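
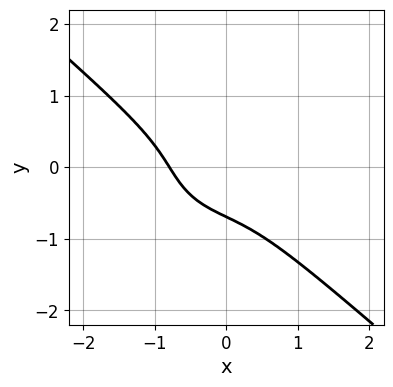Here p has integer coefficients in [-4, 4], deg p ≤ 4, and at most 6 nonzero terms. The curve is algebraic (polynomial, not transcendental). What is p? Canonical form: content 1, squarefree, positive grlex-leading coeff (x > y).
2*x^3 + 3*y^3 - 3*x*y + 1

(a) Degree: a generic line meets the curve in up to 3 points, so deg p = 3.
(b) Matching integer coefficients to the picture gives p.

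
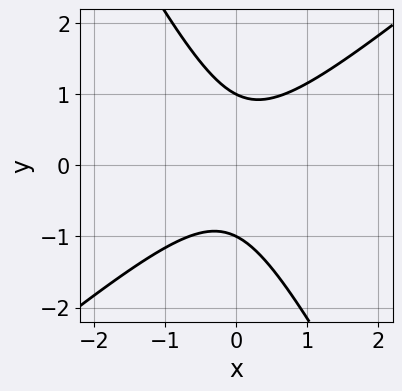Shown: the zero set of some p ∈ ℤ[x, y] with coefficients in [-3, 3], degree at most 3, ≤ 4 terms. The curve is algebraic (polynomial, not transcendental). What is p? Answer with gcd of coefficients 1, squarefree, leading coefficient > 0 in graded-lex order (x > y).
3*x^2 - 2*x*y - 2*y^2 + 2

Degree: no degree-1 curve has this shape, so deg p = 2.
Reading off the gridlines: no x-intercept at any integer in the box; the y-axis gridline crossings are at y ∈ {-1, 1}.
These observations pin down the coefficients.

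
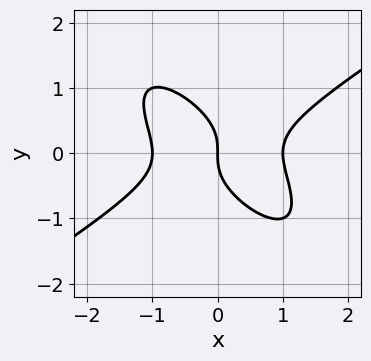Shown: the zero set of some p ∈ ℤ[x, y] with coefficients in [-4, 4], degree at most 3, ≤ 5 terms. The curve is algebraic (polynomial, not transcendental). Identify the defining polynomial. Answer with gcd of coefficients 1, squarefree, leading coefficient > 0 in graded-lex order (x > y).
1. Degree: a generic line meets the curve in up to 3 points, so deg p = 3.
2. From the visible intercepts: among the integer gridlines, it crosses the x-axis at x ∈ {-1, 0, 1}; one y-axis crossing is at y = 0.
3. The integer polynomial consistent with all of this is the stated p.

2*x^3 - 3*x*y^2 - 3*y^3 - 2*x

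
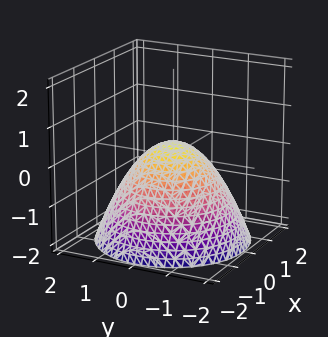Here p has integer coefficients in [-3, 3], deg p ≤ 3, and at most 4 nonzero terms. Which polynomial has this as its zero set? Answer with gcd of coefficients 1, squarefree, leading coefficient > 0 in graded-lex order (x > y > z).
2*x^2 + 2*y^2 + 3*z - 1

1. Degree: a generic line meets the surface in up to 2 points, so deg p = 2.
2. Symmetries: rotational symmetry about the z-axis ⇒ p depends on x, y only through x² + y².
3. Against the integer gridlines: a circular section at z = -2 has radius between 1 and 2.
4. These observations pin down the coefficients.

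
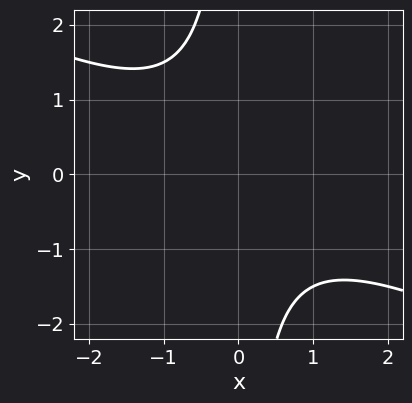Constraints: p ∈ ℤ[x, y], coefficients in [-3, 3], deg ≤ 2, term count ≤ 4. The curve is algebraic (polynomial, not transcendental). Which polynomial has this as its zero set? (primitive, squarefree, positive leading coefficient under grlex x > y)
x^2 + 2*x*y + 2

First, deg p = 2. The shape is more complex than any degree-1 curve.
Next, observable constraints: no x-intercept at any integer in the box; no y-intercept at any integer in the box.
Finally, matching integer coefficients to the picture gives p.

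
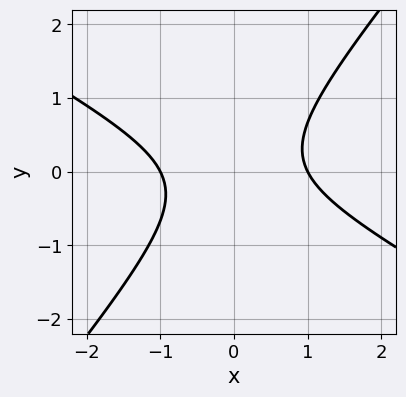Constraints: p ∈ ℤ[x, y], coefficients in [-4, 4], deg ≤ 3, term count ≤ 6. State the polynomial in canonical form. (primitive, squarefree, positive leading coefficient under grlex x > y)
1. deg p = 2. No degree-1 curve has this shape.
2. From the axis intercepts and sections: no y-intercept at any integer in the box; among the integer gridlines, it crosses the x-axis at x ∈ {-1, 1}.
3. Putting this together gives p.

2*x^2 + 2*x*y - 3*y^2 - 2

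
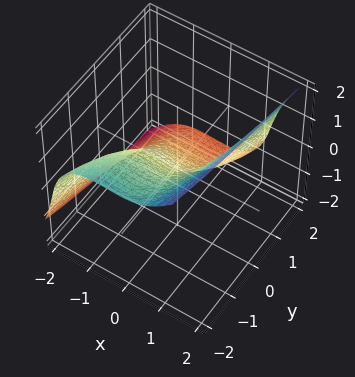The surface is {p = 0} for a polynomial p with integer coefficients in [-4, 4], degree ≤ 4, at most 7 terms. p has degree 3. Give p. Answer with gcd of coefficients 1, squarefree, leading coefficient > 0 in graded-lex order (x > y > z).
2*x^3 - z^3 + 2*x^2 - 3*y - 3*z

(a) The degree is 3 — a generic line meets the surface in up to 3 points.
(b) Reading off the gridlines: the x-axis gridline crossings are at x ∈ {-1, 0}; it crosses the z-axis at the gridline z = 0; it crosses the y-axis at the gridline y = 0.
(c) Putting this together gives p.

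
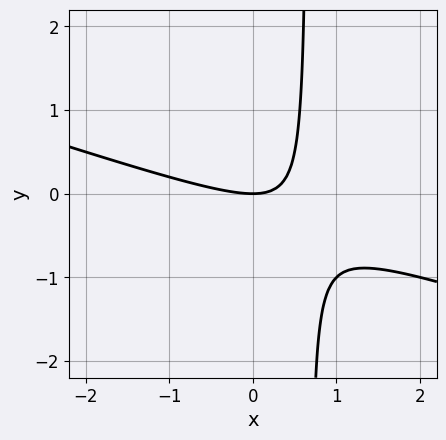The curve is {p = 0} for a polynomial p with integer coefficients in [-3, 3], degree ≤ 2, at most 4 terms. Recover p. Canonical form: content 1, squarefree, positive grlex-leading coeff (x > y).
x^2 + 3*x*y - 2*y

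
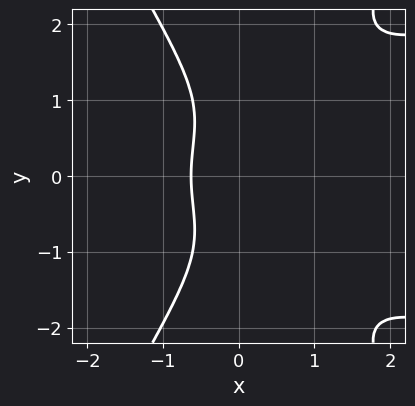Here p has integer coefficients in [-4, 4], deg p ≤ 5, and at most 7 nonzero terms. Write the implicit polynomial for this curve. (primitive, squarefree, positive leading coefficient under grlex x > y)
3*x^2*y^2 - y^4 - 3*x^3 - 2*x - 2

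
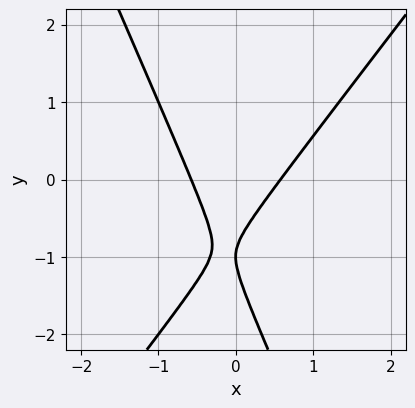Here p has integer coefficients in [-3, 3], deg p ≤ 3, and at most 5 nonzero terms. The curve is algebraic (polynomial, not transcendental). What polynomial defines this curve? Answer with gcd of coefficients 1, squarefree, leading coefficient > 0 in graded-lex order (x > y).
3*x^2 - x*y - y^2 - 2*y - 1

The degree is 2 — the shape is more complex than any degree-1 curve.
Checking where it meets the axes: it crosses the y-axis at the gridline y = -1.
Together with the visible shape, these determine p as stated.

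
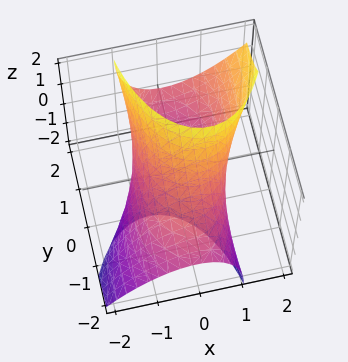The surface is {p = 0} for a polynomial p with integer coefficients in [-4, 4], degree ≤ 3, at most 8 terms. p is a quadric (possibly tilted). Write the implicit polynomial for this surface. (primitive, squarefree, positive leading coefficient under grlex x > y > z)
3*x^2 - 2*x*z + y^2 - 3*y*z + z^2 - 3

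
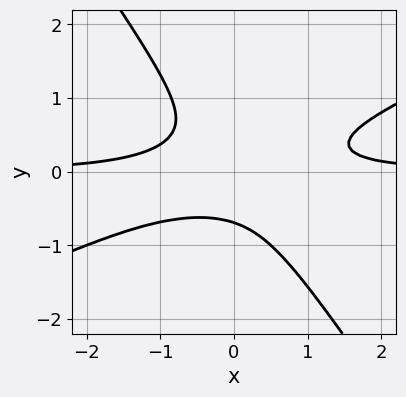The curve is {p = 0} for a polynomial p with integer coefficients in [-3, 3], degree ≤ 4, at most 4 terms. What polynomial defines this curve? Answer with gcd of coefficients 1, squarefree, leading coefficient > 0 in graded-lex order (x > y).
2*x^2*y - 3*x*y^2 - 3*y^3 - 1

1. deg p = 3.
2. Observable constraints: no x-intercept at any integer in the box.
3. Fitting integer coefficients to these (and the overall shape) gives p.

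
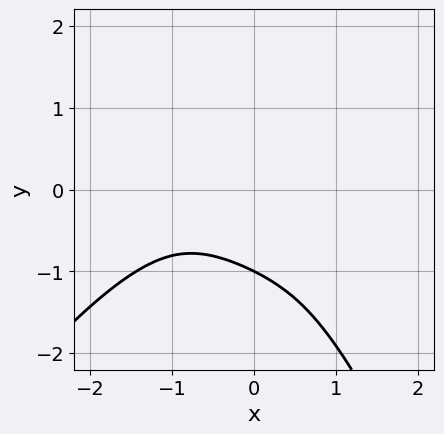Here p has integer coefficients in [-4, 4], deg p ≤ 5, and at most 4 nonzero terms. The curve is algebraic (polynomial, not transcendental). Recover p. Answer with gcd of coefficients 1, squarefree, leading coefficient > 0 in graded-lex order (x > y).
x^4 + 3*x*y^2 + 2*y^3 + 2

The degree is 4 — a generic line meets the curve in up to 4 points.
From the axis intercepts and sections: the curve avoids every integer x-axis point in the box; it meets the y-axis at y = -1 (among the integer gridlines).
Fitting integer coefficients to these (and the overall shape) gives p.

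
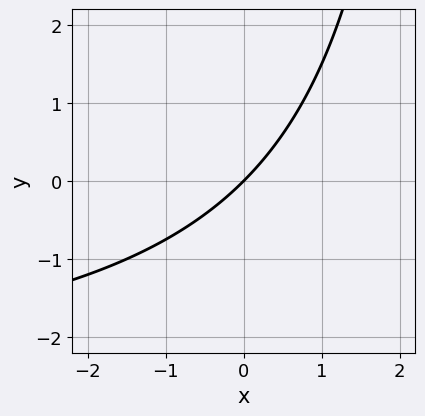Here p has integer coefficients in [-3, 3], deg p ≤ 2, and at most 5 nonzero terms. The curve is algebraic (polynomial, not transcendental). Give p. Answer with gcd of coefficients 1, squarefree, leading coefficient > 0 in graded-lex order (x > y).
x*y + 3*x - 3*y

1. deg p = 2. No degree-1 curve has this shape.
2. From the axis intercepts and sections: it meets the x-axis at x = 0 (among the integer gridlines); it crosses the y-axis at the gridline y = 0.
3. These observations pin down the coefficients.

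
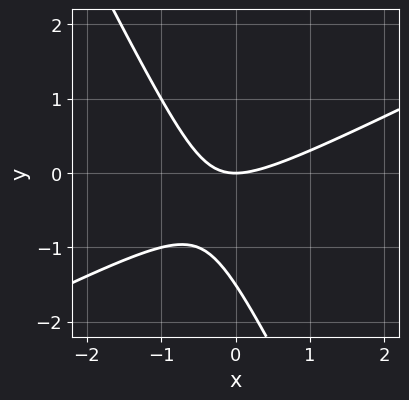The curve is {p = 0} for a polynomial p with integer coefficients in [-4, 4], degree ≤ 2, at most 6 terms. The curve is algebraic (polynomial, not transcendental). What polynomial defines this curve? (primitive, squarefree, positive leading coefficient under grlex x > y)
2*x^2 - 3*x*y - 2*y^2 - 3*y

First, degree: the shape is more complex than any degree-1 curve, so deg p = 2.
Then, from the axis intercepts and sections: it crosses the x-axis at the gridline x = 0; it crosses the y-axis at the gridline y = 0.
Finally, the integer polynomial consistent with all of this is the stated p.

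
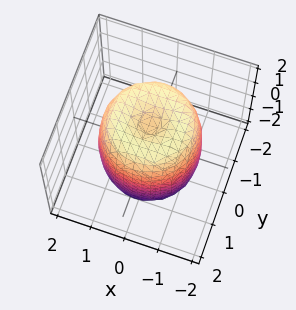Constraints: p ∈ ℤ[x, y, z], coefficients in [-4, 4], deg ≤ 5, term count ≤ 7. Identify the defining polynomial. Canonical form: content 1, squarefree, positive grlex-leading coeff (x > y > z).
2*x^4 + 4*x^2*y^2 + 2*y^4 - 3*x^2 - 3*y^2 + z^2 - 2

(a) Degree: a generic line meets the surface in up to 4 points, so deg p = 4.
(b) Symmetries: the surface is invariant under rotation about z: p = q(x² + y², z).
(c) Observable constraints: a circular section at z = 1 has radius between 1 and 2.
(d) Fitting integer coefficients to these (and the overall shape) gives p.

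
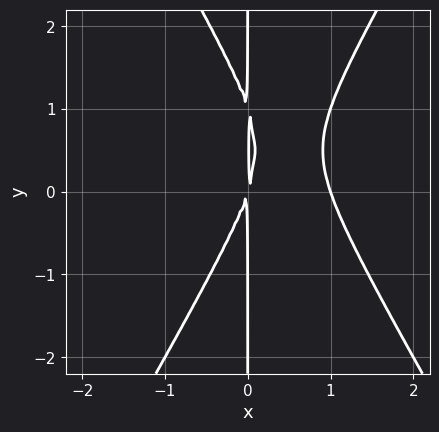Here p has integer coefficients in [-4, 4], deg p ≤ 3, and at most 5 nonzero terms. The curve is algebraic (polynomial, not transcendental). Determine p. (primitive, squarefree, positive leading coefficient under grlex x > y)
3*x^3 - x*y^2 - 3*x^2 + x*y

(a) deg p = 3.
(b) Against the integer gridlines: it meets the x-axis at x = 1 (among the integer gridlines); the visible y-axis segment lies entirely on the curve.
(c) Putting this together gives p.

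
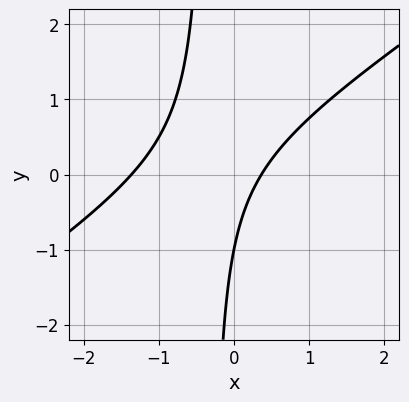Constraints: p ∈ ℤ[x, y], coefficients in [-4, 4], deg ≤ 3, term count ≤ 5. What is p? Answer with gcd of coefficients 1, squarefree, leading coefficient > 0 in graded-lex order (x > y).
2*x^2 - 3*x*y + 2*x - y - 1

1. The degree is 2 — no degree-1 curve has this shape.
2. From the visible intercepts: it crosses the y-axis at the gridline y = -1.
3. Solving for integer coefficients yields p as stated.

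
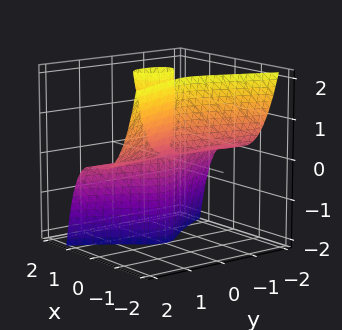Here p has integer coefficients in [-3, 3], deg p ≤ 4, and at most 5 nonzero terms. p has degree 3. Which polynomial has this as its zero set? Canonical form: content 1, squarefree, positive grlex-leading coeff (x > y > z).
3*x^3 + y^2*z - x*z

Degree: a generic line meets the surface in up to 3 points, so deg p = 3.
From the axis intercepts and sections: every point of the z-axis in the box is on the surface; every point of the y-axis in the box is on the surface.
Matching integer coefficients to the picture gives p.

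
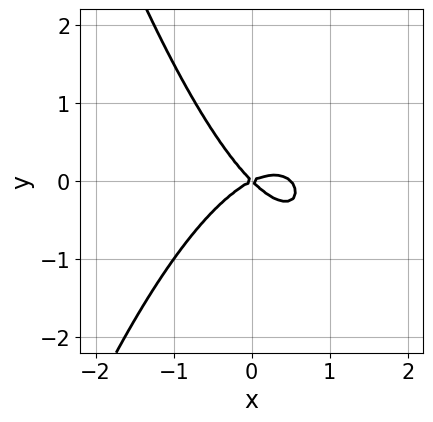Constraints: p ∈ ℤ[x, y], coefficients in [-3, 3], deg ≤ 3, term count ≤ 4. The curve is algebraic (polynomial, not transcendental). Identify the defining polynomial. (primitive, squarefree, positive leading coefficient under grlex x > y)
(a) Degree: a generic line meets the curve in up to 3 points, so deg p = 3.
(b) Observable constraints: one y-axis crossing is at y = 0; one x-axis crossing is at x = 0.
(c) Fitting integer coefficients to these (and the overall shape) gives p.

2*x^3 - x^2 + x*y + 2*y^2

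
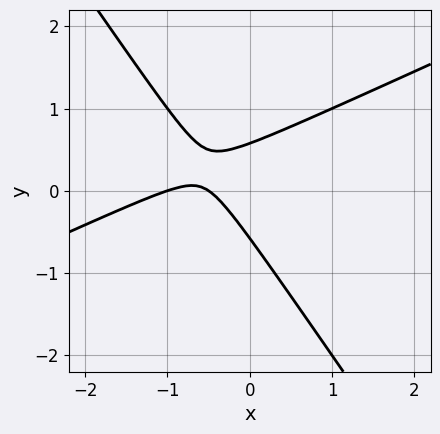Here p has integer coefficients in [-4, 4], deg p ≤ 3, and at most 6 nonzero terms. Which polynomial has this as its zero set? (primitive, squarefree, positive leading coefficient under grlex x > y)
Degree: the shape is more complex than any degree-1 curve, so deg p = 2.
From the axis intercepts and sections: it crosses the x-axis at the gridline x = -1.
The integer polynomial consistent with all of this is the stated p.

2*x^2 - 3*x*y - 3*y^2 + 3*x + 1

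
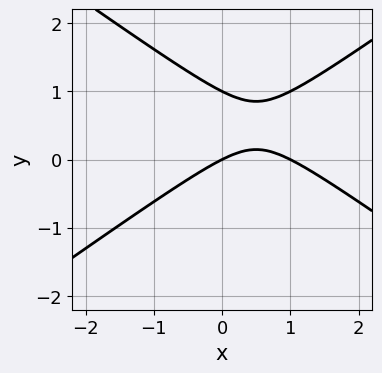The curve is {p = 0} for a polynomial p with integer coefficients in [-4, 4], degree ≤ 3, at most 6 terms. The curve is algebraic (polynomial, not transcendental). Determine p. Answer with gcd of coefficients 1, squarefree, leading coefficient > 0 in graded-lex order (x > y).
x^2 - 2*y^2 - x + 2*y

1. deg p = 2. No degree-1 curve has this shape.
2. From the axis intercepts and sections: the y-axis gridline crossings are at y ∈ {0, 1}; among the integer gridlines, it crosses the x-axis at x ∈ {0, 1}.
3. These observations pin down the coefficients.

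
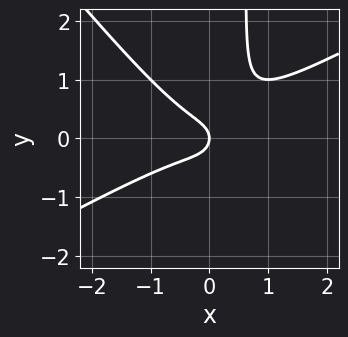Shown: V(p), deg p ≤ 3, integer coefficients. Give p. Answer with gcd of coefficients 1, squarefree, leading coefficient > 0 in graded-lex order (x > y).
(a) Degree: no degree-2 curve has this shape, so deg p = 3.
(b) Checking where it meets the axes: one x-axis crossing is at x = 0; one y-axis crossing is at y = 0.
(c) Fitting integer coefficients to these (and the overall shape) gives p.

2*x^3 - 2*x^2*y - 3*x*y^2 + 2*y^2 + x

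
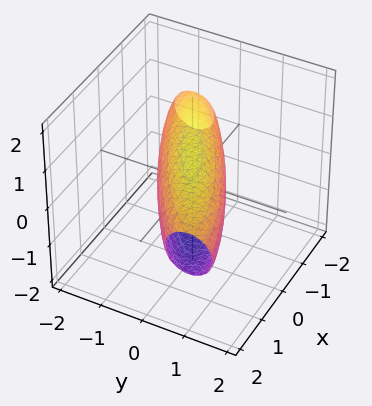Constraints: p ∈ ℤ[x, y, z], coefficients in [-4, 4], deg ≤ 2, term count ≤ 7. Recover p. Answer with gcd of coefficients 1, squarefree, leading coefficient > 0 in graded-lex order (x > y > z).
1. The degree is 2 — no degree-1 surface has this shape.
2. Solving for integer coefficients yields p as stated.

x^2 - 3*x*y + 3*y^2 + 3*z^2 - 2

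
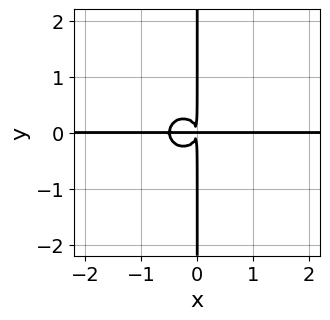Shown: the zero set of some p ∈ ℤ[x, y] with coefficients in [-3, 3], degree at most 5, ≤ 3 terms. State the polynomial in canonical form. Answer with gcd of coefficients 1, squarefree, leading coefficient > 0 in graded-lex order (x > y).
2*x^3*y + 2*x*y^3 + x^2*y

(a) deg p = 4.
(b) From the visible intercepts: the visible y-axis segment lies entirely on the curve; the visible x-axis segment lies entirely on the curve.
(c) Assembling these constraints gives the stated polynomial.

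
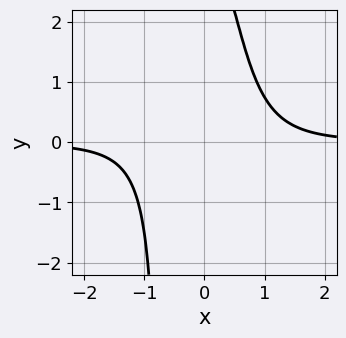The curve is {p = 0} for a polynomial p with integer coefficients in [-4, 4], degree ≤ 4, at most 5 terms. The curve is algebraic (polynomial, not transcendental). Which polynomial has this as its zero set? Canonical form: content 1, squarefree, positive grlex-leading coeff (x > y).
3*x^3*y + y - 3

(a) Degree: the shape is more complex than any degree-3 curve, so deg p = 4.
(b) Observable constraints: it misses every integer gridline on the x-axis; no y-intercept at any integer in the box.
(c) The integer polynomial consistent with all of this is the stated p.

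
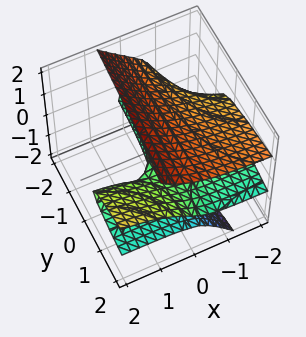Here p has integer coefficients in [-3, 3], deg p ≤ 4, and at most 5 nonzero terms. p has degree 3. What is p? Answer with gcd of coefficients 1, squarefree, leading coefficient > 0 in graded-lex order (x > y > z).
3*x*z^2 - 2*z^3 - x*y + 3*z + 1

The degree is 3 — a generic line meets the surface in up to 3 points.
Observable constraints: it misses every integer gridline on the x-axis; one z-axis crossing is at z = -1; the surface avoids every integer y-axis point in the box.
Together with the visible shape, these determine p as stated.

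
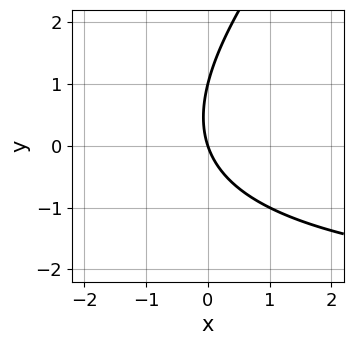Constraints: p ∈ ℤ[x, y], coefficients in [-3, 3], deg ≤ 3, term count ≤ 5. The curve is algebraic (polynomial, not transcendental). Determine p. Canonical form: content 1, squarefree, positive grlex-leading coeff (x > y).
First, degree: the shape is more complex than any degree-1 curve, so deg p = 2.
Then, from the axis intercepts and sections: it crosses the x-axis at the gridline x = 0; among the integer gridlines, it crosses the y-axis at y ∈ {0, 1}.
Finally, matching integer coefficients to the picture gives p.

x*y - y^2 + 3*x + y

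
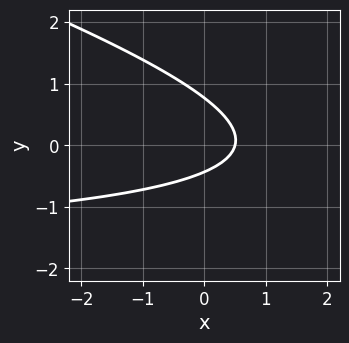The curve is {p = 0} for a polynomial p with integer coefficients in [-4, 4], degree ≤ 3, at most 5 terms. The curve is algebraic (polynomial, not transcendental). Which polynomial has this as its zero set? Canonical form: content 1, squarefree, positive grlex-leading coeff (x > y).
x*y + 3*y^2 + 2*x - y - 1

(a) The degree is 2 — no degree-1 curve has this shape.
(b) The integer polynomial consistent with all of this is the stated p.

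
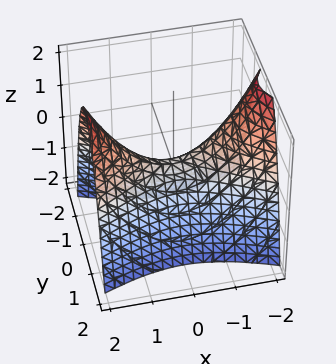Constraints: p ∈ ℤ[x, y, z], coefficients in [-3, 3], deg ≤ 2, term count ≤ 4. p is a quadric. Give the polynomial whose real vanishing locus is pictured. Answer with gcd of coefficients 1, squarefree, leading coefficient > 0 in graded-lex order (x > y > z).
deg p = 2. A saddle surface; a quadric.
Symmetries: the x ↦ −x reflection is a symmetry, so x appears only in even powers; it's symmetric under y → −y, forcing even powers of y.
Observable constraints: it crosses the x-axis at the gridline x = 0; it crosses the z-axis at the gridline z = 0.
The integer polynomial consistent with all of this is the stated p.

x^2 - 3*y^2 - 2*z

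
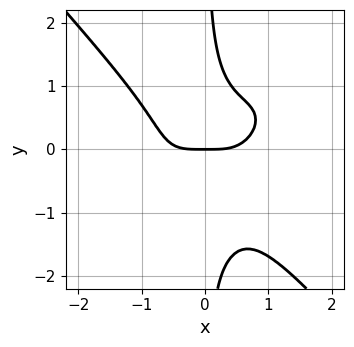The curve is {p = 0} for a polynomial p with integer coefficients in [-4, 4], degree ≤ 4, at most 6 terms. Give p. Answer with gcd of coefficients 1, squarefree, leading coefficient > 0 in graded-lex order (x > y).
First, degree: no degree-3 curve has this shape, so deg p = 4.
Then, observable constraints: it meets the x-axis at x = 0 (among the integer gridlines); it meets the y-axis at y = 0 (among the integer gridlines).
Finally, these observations pin down the coefficients.

2*x^4 - 2*x^3*y + 3*x*y^3 + 2*x*y^2 - 2*y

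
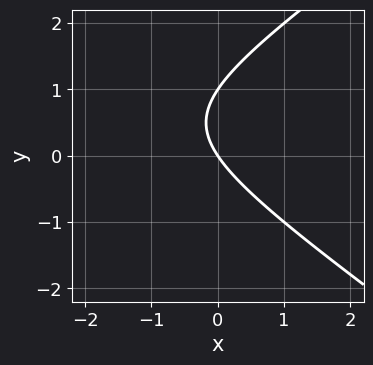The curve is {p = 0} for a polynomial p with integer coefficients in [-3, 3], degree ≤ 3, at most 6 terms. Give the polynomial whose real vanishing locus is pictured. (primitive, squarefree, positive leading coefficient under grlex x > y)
x^2 - 2*y^2 + 3*x + 2*y

1. The degree is 2 — a generic line meets the curve in up to 2 points.
2. Checking where it meets the axes: it crosses the x-axis at the gridline x = 0; among the integer gridlines, it crosses the y-axis at y ∈ {0, 1}.
3. Solving for integer coefficients yields p as stated.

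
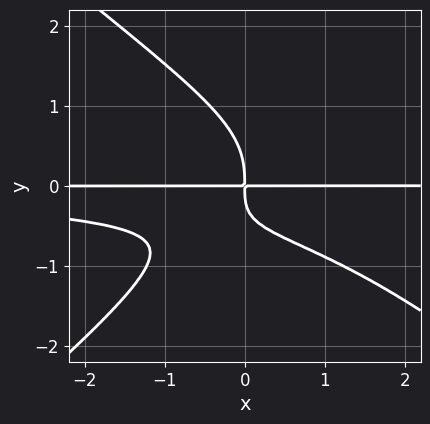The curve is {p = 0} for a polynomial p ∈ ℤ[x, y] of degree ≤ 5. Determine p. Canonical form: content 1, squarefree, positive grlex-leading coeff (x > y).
1. deg p = 4. No degree-3 curve has this shape.
2. Checking where it meets the axes: the visible x-axis segment lies entirely on the curve.
3. Together with the visible shape, these determine p as stated.

2*x^2*y^2 - 3*y^4 - 3*x*y^2 - 3*x*y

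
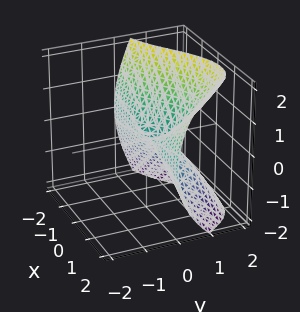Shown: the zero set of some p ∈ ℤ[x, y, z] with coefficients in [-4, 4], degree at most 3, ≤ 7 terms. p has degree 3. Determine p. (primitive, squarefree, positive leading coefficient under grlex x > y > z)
First, the degree is 3 — a generic line meets the surface in up to 3 points.
Next, against the integer gridlines: every point of the x-axis in the box is on the surface.
Finally, the integer polynomial consistent with all of this is the stated p.

3*x^2*y - 2*x*y^2 + 2*y^3 - y^2 - 2*z^2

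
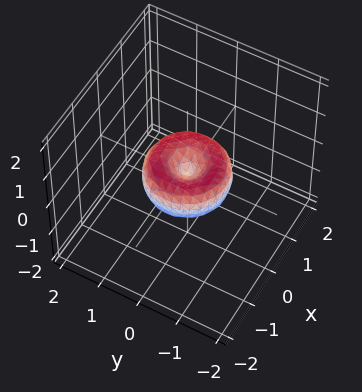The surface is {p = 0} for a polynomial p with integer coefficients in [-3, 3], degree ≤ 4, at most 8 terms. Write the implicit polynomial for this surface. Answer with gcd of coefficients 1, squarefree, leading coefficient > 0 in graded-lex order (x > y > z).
1. The degree is 4 — no degree-3 surface has this shape.
2. By symmetry, the z-axis is an axis of rotation, so x and y enter only as x² + y².
3. From the axis intercepts and sections: a circular section at z = 0 has radius exactly 1; the y-axis gridline crossings are at y ∈ {-1, 0, 1}; among the integer gridlines, it crosses the x-axis at x ∈ {-1, 0, 1}.
4. Assembling these constraints gives the stated polynomial.

x^4 + 2*x^2*y^2 + y^4 - x^2 - y^2 + z^2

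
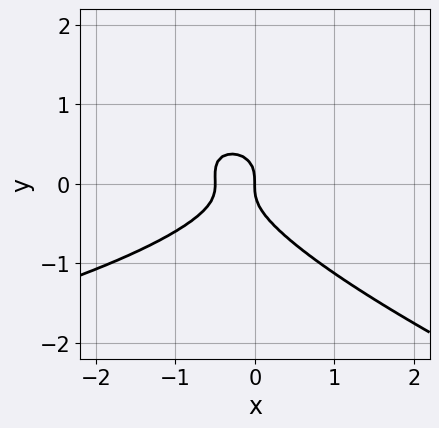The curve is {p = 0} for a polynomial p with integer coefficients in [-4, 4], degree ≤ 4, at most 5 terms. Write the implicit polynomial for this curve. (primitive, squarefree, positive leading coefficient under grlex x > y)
First, the degree is 3 — the shape is more complex than any degree-2 curve.
Then, from the axis intercepts and sections: it crosses the y-axis at the gridline y = 0; it meets the x-axis at x = 0 (among the integer gridlines).
Finally, together with the visible shape, these determine p as stated.

x*y^2 + 3*y^3 + 2*x^2 + x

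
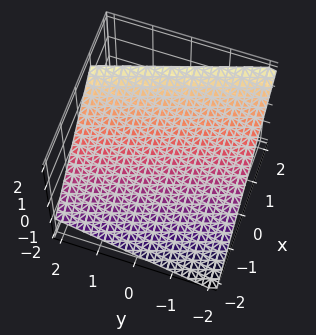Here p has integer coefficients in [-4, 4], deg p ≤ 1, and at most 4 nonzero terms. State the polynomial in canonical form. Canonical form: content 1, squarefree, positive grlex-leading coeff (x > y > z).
3*x + y - 3*z + 2

1. deg p = 1. Every cross-section is a straight line — this is a plane.
2. Observable constraints: it crosses the y-axis at the gridline y = -2.
3. Matching integer coefficients to the picture gives p.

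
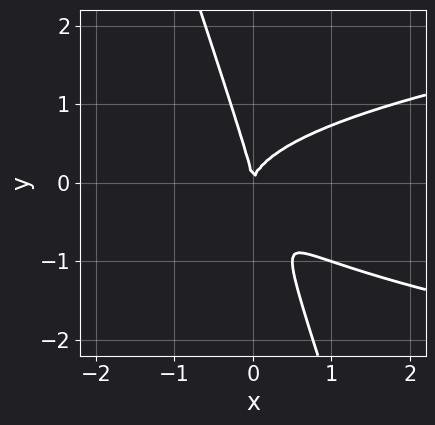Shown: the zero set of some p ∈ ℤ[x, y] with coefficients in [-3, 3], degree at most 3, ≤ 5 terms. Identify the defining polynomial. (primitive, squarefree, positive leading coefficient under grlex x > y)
3*x*y^2 + y^3 - 2*x^2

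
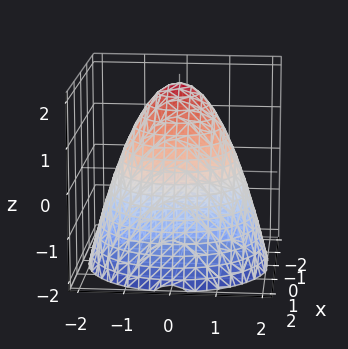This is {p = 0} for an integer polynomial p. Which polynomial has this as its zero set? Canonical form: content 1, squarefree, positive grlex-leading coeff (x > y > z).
Degree: no degree-1 surface has this shape, so deg p = 2.
By symmetry, the surface is invariant under rotation about z: p = q(x² + y², z).
Checking where it meets the axes: one z-axis crossing is at z = 2; a circular section at z = 0 has radius between 1 and 2.
Putting this together gives p.

x^2 + y^2 + z - 2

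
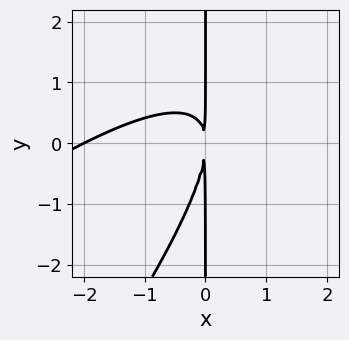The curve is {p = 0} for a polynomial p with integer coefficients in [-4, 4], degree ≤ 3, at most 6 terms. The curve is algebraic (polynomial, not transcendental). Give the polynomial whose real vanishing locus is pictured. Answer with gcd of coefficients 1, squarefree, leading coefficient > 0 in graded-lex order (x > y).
x^3 - 2*x^2*y + x*y^2 + 2*x^2

First, degree: a generic line meets the curve in up to 3 points, so deg p = 3.
Then, observable constraints: the visible y-axis segment lies entirely on the curve; it crosses the x-axis at the gridline x = -2.
Finally, these observations pin down the coefficients.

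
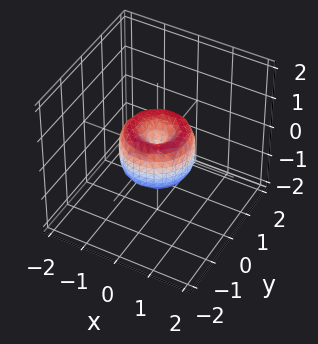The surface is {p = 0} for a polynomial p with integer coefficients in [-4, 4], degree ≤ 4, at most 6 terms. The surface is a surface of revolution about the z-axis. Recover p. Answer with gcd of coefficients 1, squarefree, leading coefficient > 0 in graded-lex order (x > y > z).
2*x^4 + 4*x^2*y^2 + 2*y^4 - 2*x^2 - 2*y^2 + z^2

First, degree: no degree-3 surface has this shape, so deg p = 4.
Next, symmetry: every cross-section ⟂ z is a circle, so x, y appear only via x² + y².
Next, against the integer gridlines: a circular section at z = 0 has radius exactly 1; one z-axis crossing is at z = 0.
Finally, fitting integer coefficients to these (and the overall shape) gives p.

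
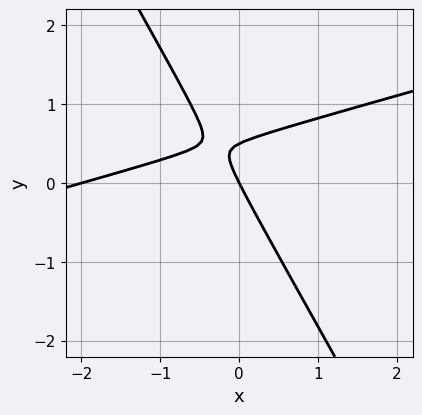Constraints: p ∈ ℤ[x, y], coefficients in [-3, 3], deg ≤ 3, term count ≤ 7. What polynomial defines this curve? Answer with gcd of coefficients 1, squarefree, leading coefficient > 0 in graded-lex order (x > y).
x^2 - 3*x*y - 2*y^2 + 2*x + y

First, deg p = 2.
Then, from the axis intercepts and sections: the x-axis gridline crossings are at x ∈ {-2, 0}; it meets the y-axis at y = 0 (among the integer gridlines).
Finally, these observations pin down the coefficients.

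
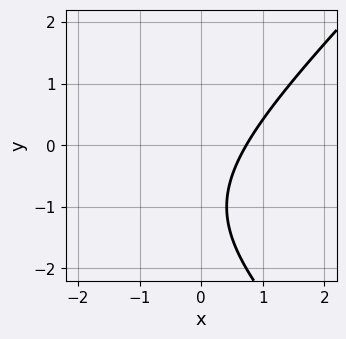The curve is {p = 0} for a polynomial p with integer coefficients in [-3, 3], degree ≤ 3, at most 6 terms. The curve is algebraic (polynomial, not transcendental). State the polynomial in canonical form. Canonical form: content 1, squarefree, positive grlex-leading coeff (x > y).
x^2 - y^2 + 2*x - 2*y - 2

1. Degree: the shape is more complex than any degree-1 curve, so deg p = 2.
2. Observable constraints: the curve avoids every integer y-axis point in the box.
3. Fitting integer coefficients to these (and the overall shape) gives p.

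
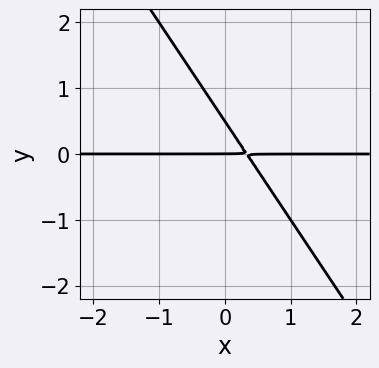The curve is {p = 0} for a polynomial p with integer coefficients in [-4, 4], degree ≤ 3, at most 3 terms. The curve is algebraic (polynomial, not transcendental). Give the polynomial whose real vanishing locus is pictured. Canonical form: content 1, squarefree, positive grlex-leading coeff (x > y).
3*x*y + 2*y^2 - y

1. Degree: the shape is more complex than any degree-1 curve, so deg p = 2.
2. Checking where it meets the axes: every point of the x-axis in the box is on the curve; one y-axis crossing is at y = 0.
3. Together with the visible shape, these determine p as stated.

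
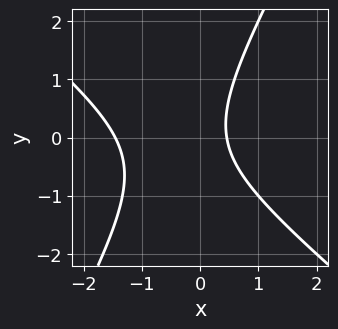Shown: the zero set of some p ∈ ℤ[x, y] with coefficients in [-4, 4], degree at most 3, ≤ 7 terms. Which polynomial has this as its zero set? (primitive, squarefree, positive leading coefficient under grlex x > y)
3*x^2 + 2*x*y - 2*y^2 + 3*x - 2

(a) deg p = 2.
(b) From the visible intercepts: it misses every integer gridline on the y-axis.
(c) Fitting integer coefficients to these (and the overall shape) gives p.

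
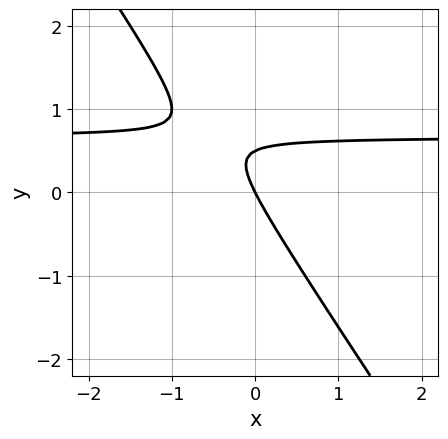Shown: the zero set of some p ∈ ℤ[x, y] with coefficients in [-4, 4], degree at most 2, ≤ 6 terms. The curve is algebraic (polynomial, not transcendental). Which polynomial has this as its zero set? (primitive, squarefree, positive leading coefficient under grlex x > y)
(a) The degree is 2 — a generic line meets the curve in up to 2 points.
(b) From the visible intercepts: it crosses the y-axis at the gridline y = 0; it meets the x-axis at x = 0 (among the integer gridlines).
(c) Putting this together gives p.

3*x*y + 2*y^2 - 2*x - y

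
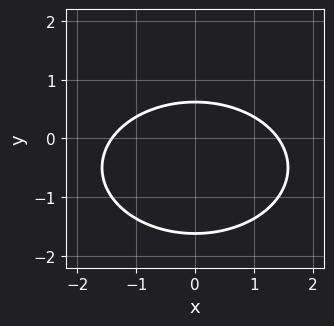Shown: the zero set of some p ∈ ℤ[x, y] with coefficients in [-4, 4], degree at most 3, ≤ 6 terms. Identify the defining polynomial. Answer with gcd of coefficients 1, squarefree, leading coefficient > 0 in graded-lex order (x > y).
x^2 + 2*y^2 + 2*y - 2

(a) The degree is 2 — no degree-1 curve has this shape.
(b) Symmetries: it's symmetric under x → −x, forcing even powers of x.
(c) Fitting integer coefficients to these (and the overall shape) gives p.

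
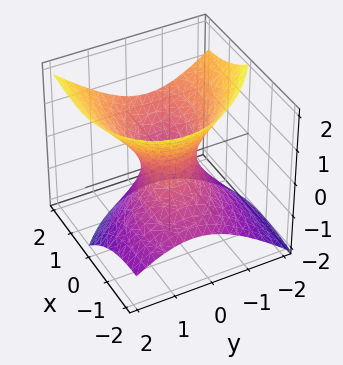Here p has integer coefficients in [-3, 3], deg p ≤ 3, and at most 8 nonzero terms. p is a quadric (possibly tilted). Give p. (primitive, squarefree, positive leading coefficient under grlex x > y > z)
x^2 + x*y - 2*x*z + 2*y^2 - 2*z^2 - 1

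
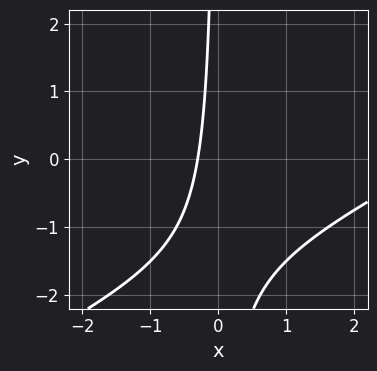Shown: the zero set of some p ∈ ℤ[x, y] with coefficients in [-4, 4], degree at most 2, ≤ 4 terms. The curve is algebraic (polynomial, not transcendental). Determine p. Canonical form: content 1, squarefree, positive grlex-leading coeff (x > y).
(a) The degree is 2 — a generic line meets the curve in up to 2 points.
(b) Checking where it meets the axes: it misses every integer gridline on the y-axis.
(c) Matching integer coefficients to the picture gives p.

x^2 - 2*x*y - 3*x - 1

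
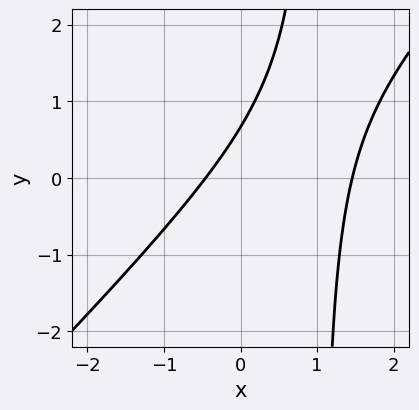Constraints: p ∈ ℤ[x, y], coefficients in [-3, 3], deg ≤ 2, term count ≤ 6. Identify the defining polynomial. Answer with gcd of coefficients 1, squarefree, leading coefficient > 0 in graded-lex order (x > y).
3*x^2 - 3*x*y - 3*x + 3*y - 2

(a) Degree: a generic line meets the curve in up to 2 points, so deg p = 2.
(b) Solving for integer coefficients yields p as stated.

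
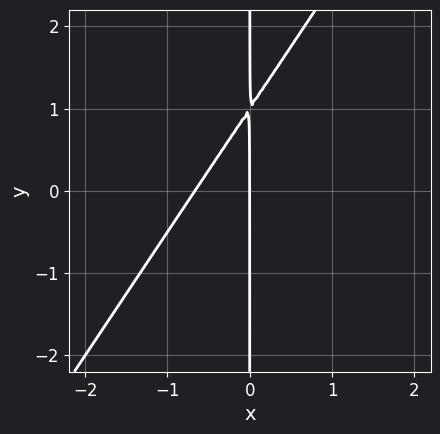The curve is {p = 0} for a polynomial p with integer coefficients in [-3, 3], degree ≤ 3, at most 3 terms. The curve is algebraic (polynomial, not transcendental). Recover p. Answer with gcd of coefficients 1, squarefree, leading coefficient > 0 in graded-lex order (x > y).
1. deg p = 2. A generic line meets the curve in up to 2 points.
2. Checking where it meets the axes: one x-axis crossing is at x = 0; every point of the y-axis in the box is on the curve.
3. Matching integer coefficients to the picture gives p.

3*x^2 - 2*x*y + 2*x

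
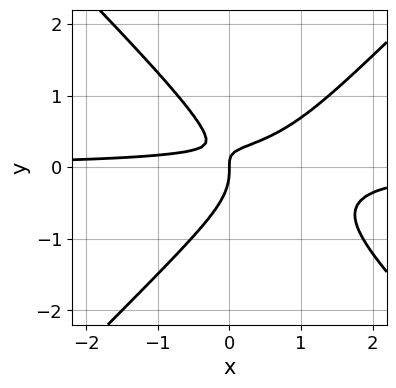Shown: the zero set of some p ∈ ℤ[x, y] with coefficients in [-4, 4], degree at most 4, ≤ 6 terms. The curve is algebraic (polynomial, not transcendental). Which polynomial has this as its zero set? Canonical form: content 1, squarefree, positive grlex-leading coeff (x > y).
1. deg p = 3. The shape is more complex than any degree-2 curve.
2. Reading off the gridlines: it crosses the x-axis at the gridline x = 0; one y-axis crossing is at y = 0.
3. The integer polynomial consistent with all of this is the stated p.

3*x^2*y - 3*y^3 - 3*x*y + x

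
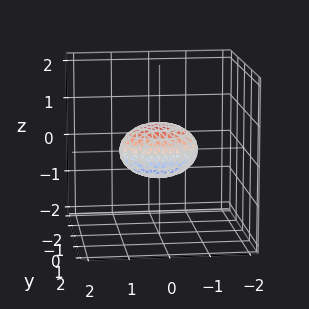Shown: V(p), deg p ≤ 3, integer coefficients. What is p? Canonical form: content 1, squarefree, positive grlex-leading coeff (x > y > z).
x^2 + 2*y^2 + 2*z^2 - 1

(a) deg p = 2. A closed, bounded, convex surface; a quadric.
(b) Symmetries: mirror symmetry z ↦ −z ⇒ only even powers of z; it's symmetric under x → −x, forcing even powers of x; mirror symmetry y ↦ −y ⇒ only even powers of y.
(c) Reading off the gridlines: the x-axis gridline crossings are at x ∈ {-1, 1}.
(d) Together with the visible shape, these determine p as stated.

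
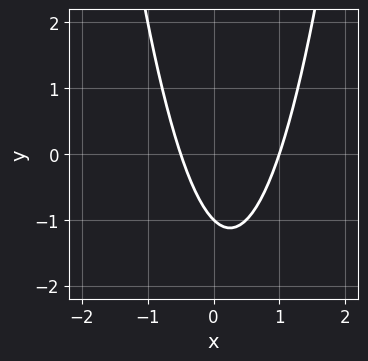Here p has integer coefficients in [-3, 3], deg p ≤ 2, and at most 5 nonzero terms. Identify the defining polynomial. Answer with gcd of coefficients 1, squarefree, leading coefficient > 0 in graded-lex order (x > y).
2*x^2 - x - y - 1

deg p = 2.
Against the integer gridlines: one y-axis crossing is at y = -1; it crosses the x-axis at the gridline x = 1.
Matching integer coefficients to the picture gives p.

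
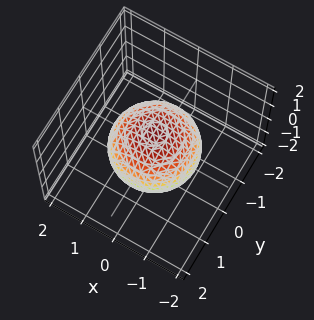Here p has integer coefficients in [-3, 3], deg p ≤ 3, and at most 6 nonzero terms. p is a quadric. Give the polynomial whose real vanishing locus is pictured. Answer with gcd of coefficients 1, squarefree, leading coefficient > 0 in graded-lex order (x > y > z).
1. Degree: bounded and convex; a quadric, so deg p = 2.
2. Symmetries: mirror symmetry z ↦ −z ⇒ only even powers of z; the surface is invariant under rotation about z: p = q(x² + y², z).
3. From the axis intercepts and sections: a circular section at z = 0 has radius between 1 and 2; among the integer gridlines, it crosses the z-axis at z ∈ {-1, 1}.
4. Matching integer coefficients to the picture gives p.

2*x^2 + 2*y^2 + 3*z^2 - 3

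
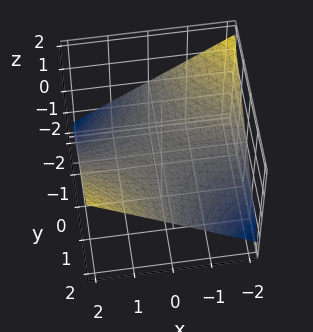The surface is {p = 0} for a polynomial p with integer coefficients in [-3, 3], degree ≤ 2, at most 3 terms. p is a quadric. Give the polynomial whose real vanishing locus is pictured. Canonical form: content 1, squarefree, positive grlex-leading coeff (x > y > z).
x*y - 3*z

First, the degree is 2 — a hyperbolic paraboloid; a quadric.
Then, observable constraints: every point of the x-axis in the box is on the surface; one z-axis crossing is at z = 0; the visible y-axis segment lies entirely on the surface.
Finally, matching integer coefficients to the picture gives p.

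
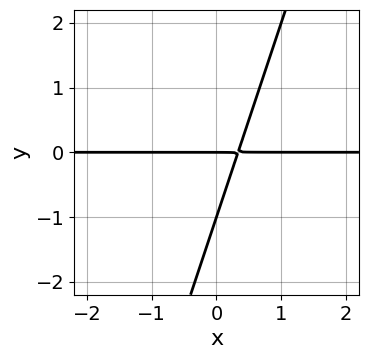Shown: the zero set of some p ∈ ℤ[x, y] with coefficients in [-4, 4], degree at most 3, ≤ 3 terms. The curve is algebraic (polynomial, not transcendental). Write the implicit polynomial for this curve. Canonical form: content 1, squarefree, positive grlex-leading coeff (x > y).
3*x*y - y^2 - y

Degree: the shape is more complex than any degree-1 curve, so deg p = 2.
Observable constraints: the visible x-axis segment lies entirely on the curve; the y-axis gridline crossings are at y ∈ {-1, 0}.
The integer polynomial consistent with all of this is the stated p.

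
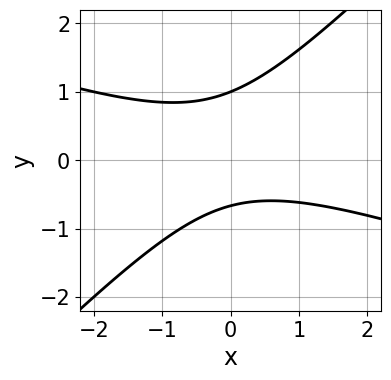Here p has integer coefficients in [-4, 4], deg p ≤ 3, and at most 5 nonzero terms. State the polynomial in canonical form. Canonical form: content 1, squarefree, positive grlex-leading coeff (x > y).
x^2 + 2*x*y - 3*y^2 + y + 2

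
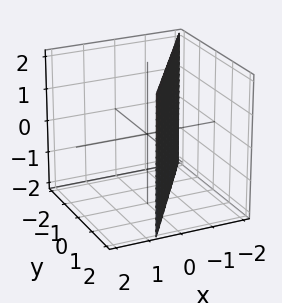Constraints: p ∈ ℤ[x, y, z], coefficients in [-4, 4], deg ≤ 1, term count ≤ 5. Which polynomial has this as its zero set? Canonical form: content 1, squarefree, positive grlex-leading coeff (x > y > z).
3*x - 2*y + 2

The degree is 1 — the surface is flat (a plane).
Checking where it meets the axes: no z-intercept at any integer in the box; one y-axis crossing is at y = 1.
Putting this together gives p.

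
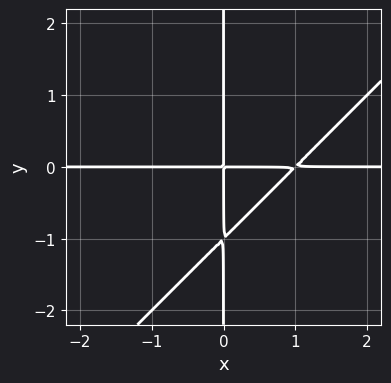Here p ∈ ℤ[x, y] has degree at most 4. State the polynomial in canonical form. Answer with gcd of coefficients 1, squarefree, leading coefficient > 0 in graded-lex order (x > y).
1. Degree: a generic line meets the curve in up to 3 points, so deg p = 3.
2. Checking where it meets the axes: the visible x-axis segment lies entirely on the curve; every point of the y-axis in the box is on the curve.
3. Matching integer coefficients to the picture gives p.

x^2*y - x*y^2 - x*y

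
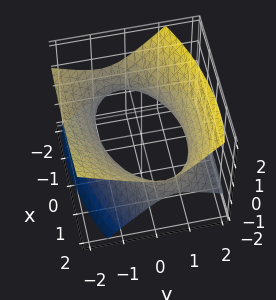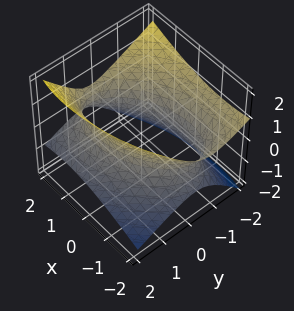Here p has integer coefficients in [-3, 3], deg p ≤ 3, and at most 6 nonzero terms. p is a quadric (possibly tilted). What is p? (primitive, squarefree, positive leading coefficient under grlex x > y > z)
x^2 - x*y + 2*y^2 + 2*y*z - 3*z^2 - 3

First, deg p = 2. No degree-1 surface has this shape.
Next, checking where it meets the axes: the surface avoids every integer z-axis point in the box.
Finally, fitting integer coefficients to these (and the overall shape) gives p.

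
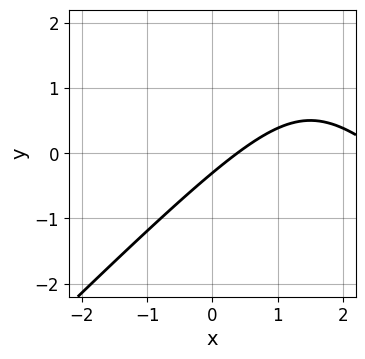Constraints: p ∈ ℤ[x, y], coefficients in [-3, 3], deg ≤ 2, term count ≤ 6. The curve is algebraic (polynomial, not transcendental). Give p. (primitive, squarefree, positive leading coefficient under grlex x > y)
deg p = 2. The shape is more complex than any degree-1 curve.
The integer polynomial consistent with all of this is the stated p.

x^2 - y^2 - 3*x + 3*y + 1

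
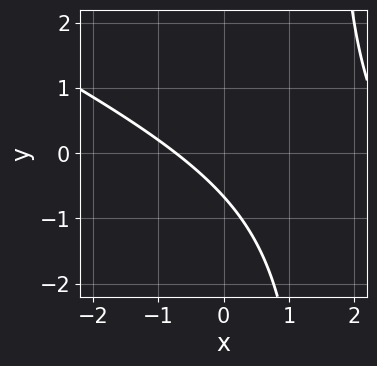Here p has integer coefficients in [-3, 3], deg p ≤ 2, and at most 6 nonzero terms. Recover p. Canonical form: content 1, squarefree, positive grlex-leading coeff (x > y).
1. The degree is 2 — the shape is more complex than any degree-1 curve.
2. Matching integer coefficients to the picture gives p.

x^2 + 2*x*y - 2*x - 3*y - 2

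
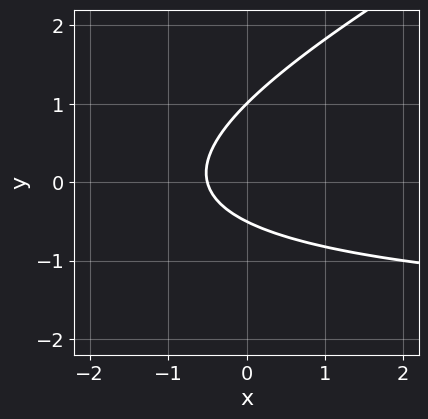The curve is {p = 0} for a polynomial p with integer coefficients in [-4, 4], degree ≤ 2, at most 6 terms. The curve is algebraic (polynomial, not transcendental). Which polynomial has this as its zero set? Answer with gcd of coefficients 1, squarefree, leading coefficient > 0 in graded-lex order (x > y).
x*y - 2*y^2 + 2*x + y + 1

The degree is 2 — the shape is more complex than any degree-1 curve.
Observable constraints: one y-axis crossing is at y = 1.
Assembling these constraints gives the stated polynomial.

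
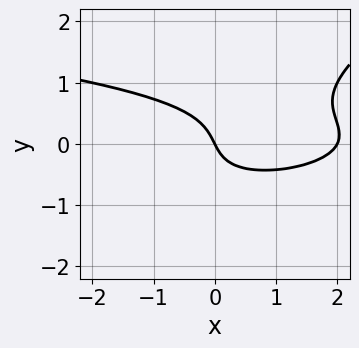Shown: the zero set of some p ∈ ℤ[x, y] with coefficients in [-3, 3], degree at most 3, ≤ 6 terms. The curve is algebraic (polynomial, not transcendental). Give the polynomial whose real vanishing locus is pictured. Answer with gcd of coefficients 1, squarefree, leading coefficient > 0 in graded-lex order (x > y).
2*x*y^2 - 3*y^3 + x^2 - 2*x - y

(a) deg p = 3.
(b) Reading off the gridlines: it meets the y-axis at y = 0 (among the integer gridlines); the x-axis gridline crossings are at x ∈ {0, 2}.
(c) Putting this together gives p.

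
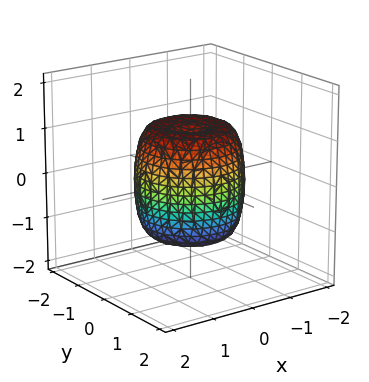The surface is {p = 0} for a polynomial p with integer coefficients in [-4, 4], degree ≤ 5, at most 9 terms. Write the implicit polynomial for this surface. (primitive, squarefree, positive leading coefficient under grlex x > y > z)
2*x^4 + 4*x^2*y^2 + 2*y^4 - 2*x^2 - 2*y^2 + z^2 - 1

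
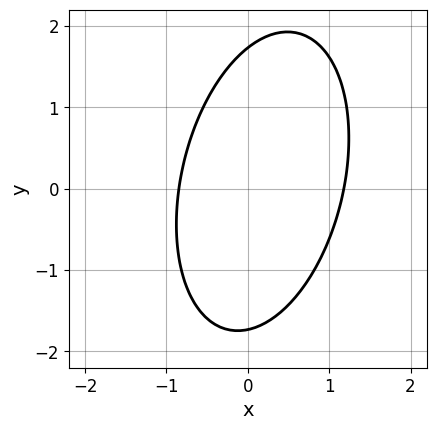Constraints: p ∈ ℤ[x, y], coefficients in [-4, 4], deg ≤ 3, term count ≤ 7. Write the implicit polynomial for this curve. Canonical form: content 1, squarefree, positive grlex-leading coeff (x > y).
3*x^2 - x*y + y^2 - x - 3

(a) Degree: no degree-1 curve has this shape, so deg p = 2.
(b) Putting this together gives p.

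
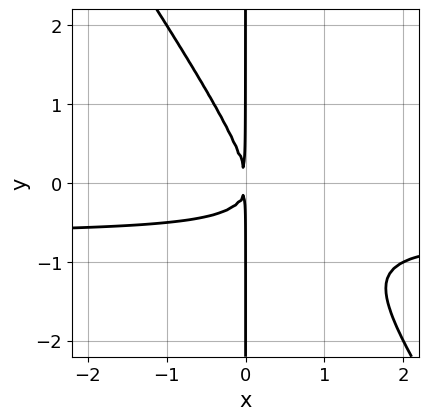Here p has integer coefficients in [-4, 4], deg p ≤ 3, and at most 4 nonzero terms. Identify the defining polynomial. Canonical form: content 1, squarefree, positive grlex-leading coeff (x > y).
deg p = 3. No degree-2 curve has this shape.
Observable constraints: the visible y-axis segment lies entirely on the curve.
Putting this together gives p.

3*x^2*y + 2*x*y^2 + 2*x^2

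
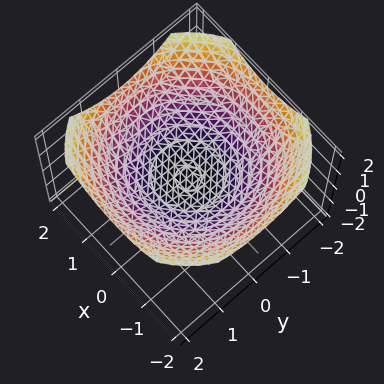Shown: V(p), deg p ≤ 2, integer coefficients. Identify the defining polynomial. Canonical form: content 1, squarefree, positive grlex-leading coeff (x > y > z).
x^2 + y^2 - 3*z

Degree: a paraboloid; a quadric, so deg p = 2.
Symmetry: the surface is invariant under rotation about z: p = q(x² + y², z).
From the axis intercepts and sections: a circular section at z = 1 has radius between 1 and 2; one z-axis crossing is at z = 0.
Matching integer coefficients to the picture gives p.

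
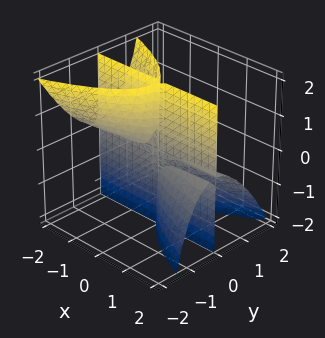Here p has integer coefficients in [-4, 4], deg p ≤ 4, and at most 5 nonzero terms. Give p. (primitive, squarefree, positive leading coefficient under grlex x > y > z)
(a) The picture has 2 separate pieces. Treating them together as one polynomial.
(b) Degree: the shape is more complex than any degree-2 surface, so deg p = 3.
(c) From the visible intercepts: every point of the x-axis in the box is on the surface; every point of the z-axis in the box is on the surface; it crosses the y-axis at the gridline y = 0.
(d) The integer polynomial consistent with all of this is the stated p.

2*x*y*z + 3*y^3 + y^2*z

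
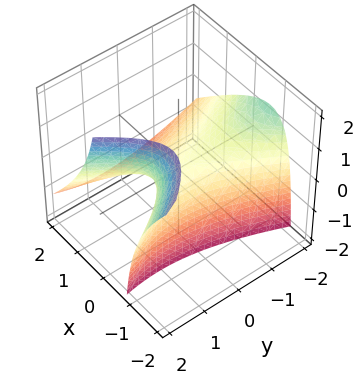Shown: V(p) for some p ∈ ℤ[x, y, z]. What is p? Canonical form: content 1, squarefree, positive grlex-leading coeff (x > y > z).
Degree: the shape is more complex than any degree-1 surface, so deg p = 2.
Reading off the gridlines: it crosses the z-axis at the gridline z = 0; it meets the x-axis at x = 0 (among the integer gridlines); it crosses the y-axis at the gridline y = 0.
Assembling these constraints gives the stated polynomial.

3*x^2 + 3*x*z - y^2 - y*z + 3*z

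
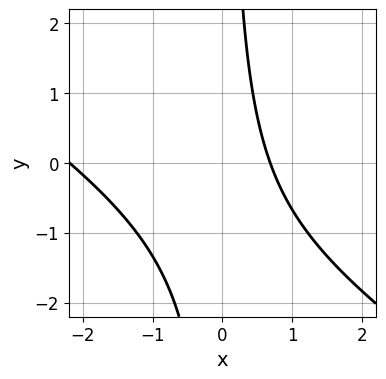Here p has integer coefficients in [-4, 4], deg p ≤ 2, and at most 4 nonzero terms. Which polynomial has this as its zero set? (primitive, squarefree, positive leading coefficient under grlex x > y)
2*x^2 + 3*x*y + 3*x - 3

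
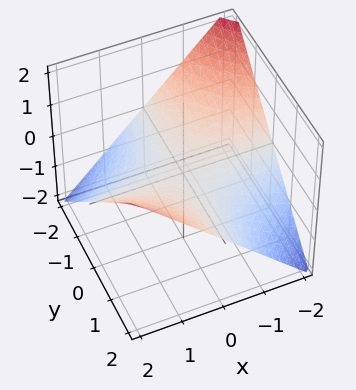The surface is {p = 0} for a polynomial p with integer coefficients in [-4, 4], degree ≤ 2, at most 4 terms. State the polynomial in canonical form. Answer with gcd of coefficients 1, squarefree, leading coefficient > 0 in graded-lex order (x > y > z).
The degree is 2 — a hyperbolic paraboloid; a quadric.
From the axis intercepts and sections: every point of the y-axis in the box is on the surface; the visible x-axis segment lies entirely on the surface.
The integer polynomial consistent with all of this is the stated p.

x*y - 2*z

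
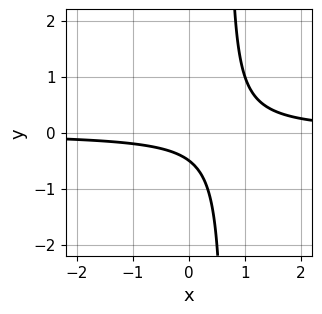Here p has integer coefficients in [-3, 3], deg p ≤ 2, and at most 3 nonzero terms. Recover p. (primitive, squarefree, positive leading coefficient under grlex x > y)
3*x*y - 2*y - 1

First, deg p = 2.
Then, checking where it meets the axes: it misses every integer gridline on the x-axis.
Finally, these observations pin down the coefficients.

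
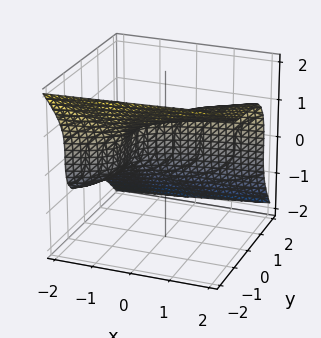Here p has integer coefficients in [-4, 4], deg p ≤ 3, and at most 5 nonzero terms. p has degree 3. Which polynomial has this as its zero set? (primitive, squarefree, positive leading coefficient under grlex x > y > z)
y^3 + z^3 - x - 1

(a) The degree is 3 — a generic line meets the surface in up to 3 points.
(b) From the visible intercepts: it meets the x-axis at x = -1 (among the integer gridlines); one z-axis crossing is at z = 1; one y-axis crossing is at y = 1.
(c) The integer polynomial consistent with all of this is the stated p.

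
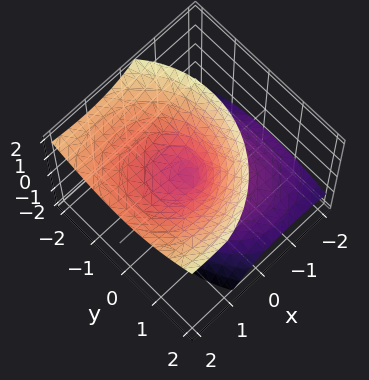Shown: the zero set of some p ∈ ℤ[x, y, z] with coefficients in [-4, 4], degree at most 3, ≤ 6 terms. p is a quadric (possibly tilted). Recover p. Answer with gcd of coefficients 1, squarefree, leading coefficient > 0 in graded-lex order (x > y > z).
2*x^2 - 3*x*z + 2*y^2 + y*z - 2*z^2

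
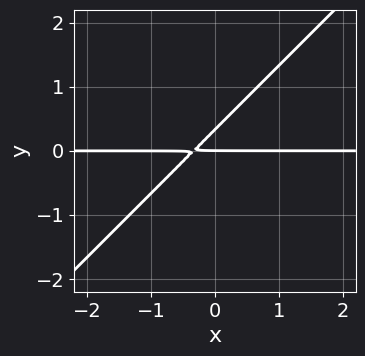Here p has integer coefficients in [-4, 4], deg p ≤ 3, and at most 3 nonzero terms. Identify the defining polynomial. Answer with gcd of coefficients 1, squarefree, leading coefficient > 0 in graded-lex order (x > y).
3*x*y - 3*y^2 + y

First, deg p = 2. The shape is more complex than any degree-1 curve.
Next, checking where it meets the axes: it meets the y-axis at y = 0 (among the integer gridlines); the visible x-axis segment lies entirely on the curve.
Finally, together with the visible shape, these determine p as stated.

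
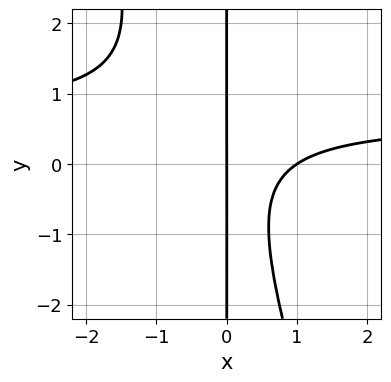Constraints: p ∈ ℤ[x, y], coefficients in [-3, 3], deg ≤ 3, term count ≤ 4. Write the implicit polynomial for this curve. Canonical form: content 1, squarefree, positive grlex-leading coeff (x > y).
3*x^2*y + x*y^2 - 2*x^2 + 2*x

(a) Degree: a generic line meets the curve in up to 3 points, so deg p = 3.
(b) From the visible intercepts: among the integer gridlines, it crosses the x-axis at x ∈ {0, 1}; every point of the y-axis in the box is on the curve.
(c) The integer polynomial consistent with all of this is the stated p.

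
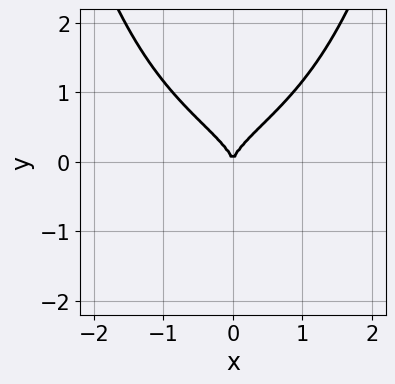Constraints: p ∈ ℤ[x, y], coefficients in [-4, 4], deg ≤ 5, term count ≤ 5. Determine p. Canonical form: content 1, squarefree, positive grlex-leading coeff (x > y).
2*x^2*y^2 - 3*y^3 + 2*x^2

Degree: the shape is more complex than any degree-3 curve, so deg p = 4.
Symmetries: it's symmetric under x → −x, forcing even powers of x.
From the axis intercepts and sections: one x-axis crossing is at x = 0; it crosses the y-axis at the gridline y = 0.
Matching integer coefficients to the picture gives p.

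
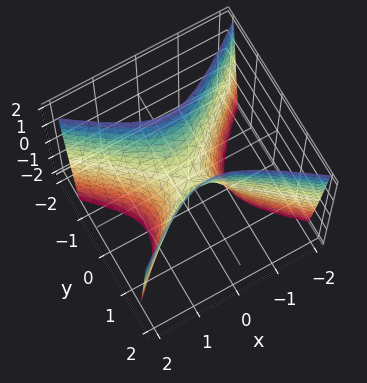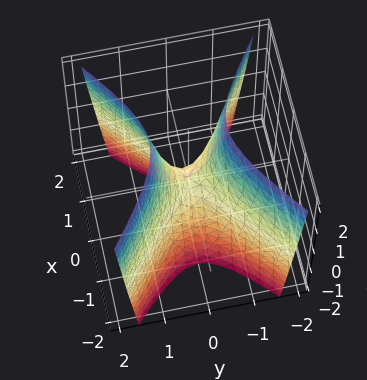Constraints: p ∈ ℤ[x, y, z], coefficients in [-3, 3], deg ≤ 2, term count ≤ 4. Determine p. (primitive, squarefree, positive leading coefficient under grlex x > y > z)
2*x^2 - 3*y^2 + z

1. The degree is 2 — a saddle surface; a quadric.
2. Symmetries: mirror symmetry y ↦ −y ⇒ only even powers of y; the x ↦ −x reflection is a symmetry, so x appears only in even powers.
3. From the visible intercepts: one z-axis crossing is at z = 0; it crosses the y-axis at the gridline y = 0; it crosses the x-axis at the gridline x = 0.
4. Solving for integer coefficients yields p as stated.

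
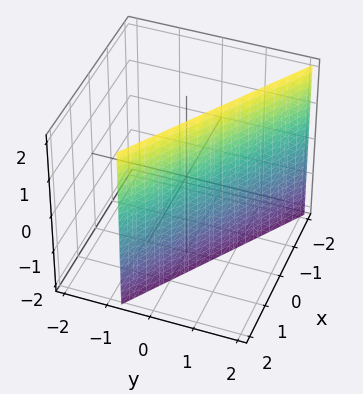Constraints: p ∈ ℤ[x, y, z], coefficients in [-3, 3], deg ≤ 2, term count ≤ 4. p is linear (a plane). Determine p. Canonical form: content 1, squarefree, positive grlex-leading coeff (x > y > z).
(a) Degree: the surface is flat (a plane), so deg p = 1.
(b) Checking where it meets the axes: the surface avoids every integer z-axis point in the box; it crosses the x-axis at the gridline x = 1.
(c) The integer polynomial consistent with all of this is the stated p.

2*x + 3*y - 2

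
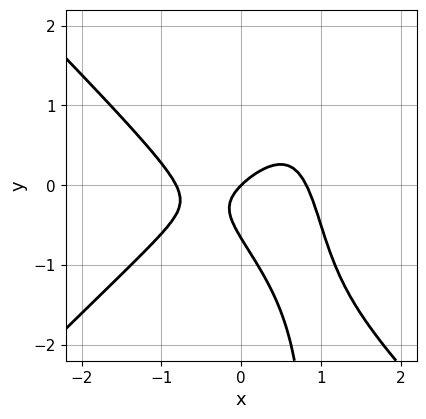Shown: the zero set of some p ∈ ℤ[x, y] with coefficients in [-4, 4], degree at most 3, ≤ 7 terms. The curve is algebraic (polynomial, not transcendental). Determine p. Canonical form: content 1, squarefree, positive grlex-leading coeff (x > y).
3*x^3 - 3*x*y^2 + 3*y^2 - 2*x + 2*y

(a) Degree: no degree-2 curve has this shape, so deg p = 3.
(b) Against the integer gridlines: it crosses the x-axis at the gridline x = 0; one y-axis crossing is at y = 0.
(c) Assembling these constraints gives the stated polynomial.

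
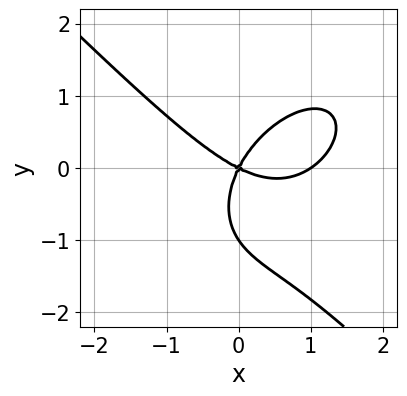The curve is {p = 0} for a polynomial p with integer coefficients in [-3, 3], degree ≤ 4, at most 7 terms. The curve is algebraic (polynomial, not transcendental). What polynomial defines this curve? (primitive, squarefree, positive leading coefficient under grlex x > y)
2*x^3 + 2*y^3 - 2*x^2 - 3*x*y + 2*y^2

1. deg p = 3. No degree-2 curve has this shape.
2. Checking where it meets the axes: the x-axis gridline crossings are at x ∈ {0, 1}; among the integer gridlines, it crosses the y-axis at y ∈ {-1, 0}.
3. Matching integer coefficients to the picture gives p.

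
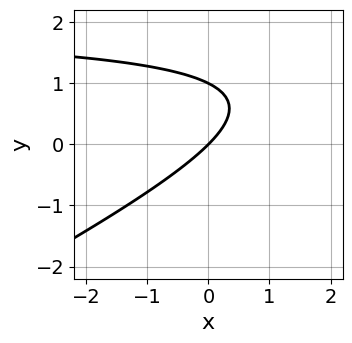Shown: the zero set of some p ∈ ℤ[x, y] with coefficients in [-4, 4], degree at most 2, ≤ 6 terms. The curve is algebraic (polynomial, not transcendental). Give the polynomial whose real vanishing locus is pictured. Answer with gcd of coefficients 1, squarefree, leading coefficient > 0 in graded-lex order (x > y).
x*y - 2*y^2 - 2*x + 2*y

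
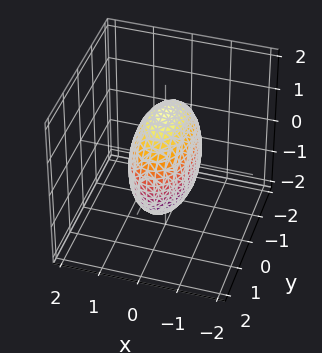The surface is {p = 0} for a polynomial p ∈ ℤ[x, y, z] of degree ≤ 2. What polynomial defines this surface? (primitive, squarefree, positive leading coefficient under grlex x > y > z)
3*x^2 + y^2 + z^2 - 2

Degree: a closed, bounded, convex surface; a quadric, so deg p = 2.
Symmetries: mirror symmetry z ↦ −z ⇒ only even powers of z; it's symmetric under x → −x, forcing even powers of x; it's symmetric under y → −y, forcing even powers of y.
Assembling these constraints gives the stated polynomial.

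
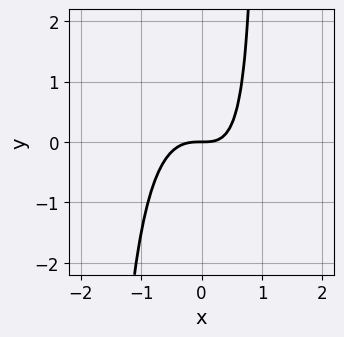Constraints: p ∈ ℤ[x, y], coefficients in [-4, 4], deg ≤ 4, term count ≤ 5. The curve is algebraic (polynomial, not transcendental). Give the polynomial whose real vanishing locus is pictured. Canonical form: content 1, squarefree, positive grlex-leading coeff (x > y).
deg p = 3.
Observable constraints: it meets the x-axis at x = 0 (among the integer gridlines); it crosses the y-axis at the gridline y = 0.
Together with the visible shape, these determine p as stated.

3*x^3 + x^2*y + x*y - 2*y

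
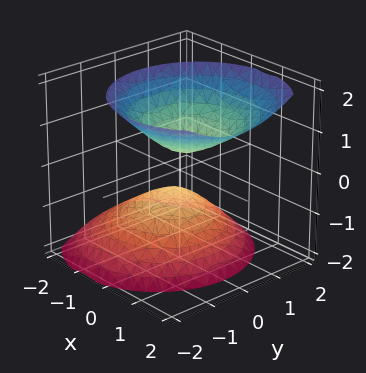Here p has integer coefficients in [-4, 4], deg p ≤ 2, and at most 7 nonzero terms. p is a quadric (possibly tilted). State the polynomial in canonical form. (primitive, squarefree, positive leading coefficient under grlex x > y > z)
3*x^2 - 2*x*z + 3*y^2 - 3*z^2 + 1

First, there are 2 components. They look like related sheets of one shape, so recover p as a whole.
Next, degree: a generic line meets the surface in up to 2 points, so deg p = 2.
Next, against the integer gridlines: the surface avoids every integer y-axis point in the box; the surface avoids every integer x-axis point in the box.
Finally, these observations pin down the coefficients.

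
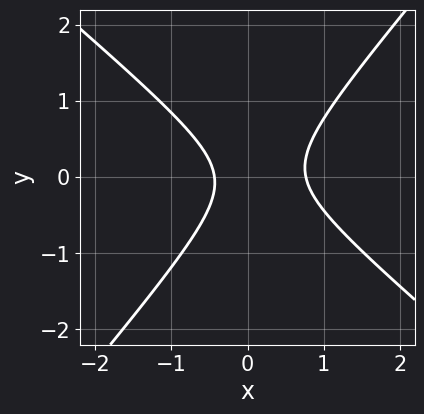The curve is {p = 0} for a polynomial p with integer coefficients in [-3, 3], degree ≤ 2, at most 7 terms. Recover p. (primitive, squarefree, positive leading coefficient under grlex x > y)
3*x^2 + x*y - 3*y^2 - x - 1

First, the degree is 2 — the shape is more complex than any degree-1 curve.
Next, from the visible intercepts: no y-intercept at any integer in the box.
Finally, the integer polynomial consistent with all of this is the stated p.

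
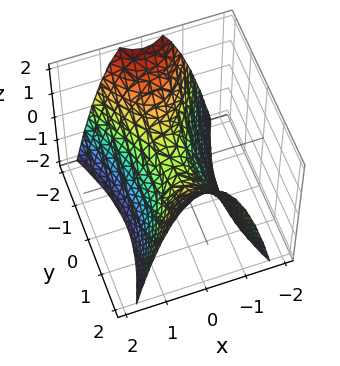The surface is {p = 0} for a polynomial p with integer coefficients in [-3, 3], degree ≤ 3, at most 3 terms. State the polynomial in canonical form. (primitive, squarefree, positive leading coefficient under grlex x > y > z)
1. deg p = 2. A saddle surface; a quadric.
2. Symmetries: mirror symmetry y ↦ −y ⇒ only even powers of y; mirror symmetry x ↦ −x ⇒ only even powers of x.
3. Observable constraints: it crosses the y-axis at the gridline y = 0; it meets the z-axis at z = 0 (among the integer gridlines); one x-axis crossing is at x = 0.
4. The integer polynomial consistent with all of this is the stated p.

3*x^2 - y^2 + 2*z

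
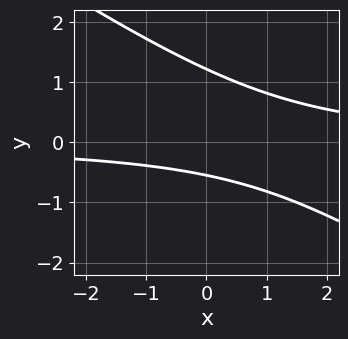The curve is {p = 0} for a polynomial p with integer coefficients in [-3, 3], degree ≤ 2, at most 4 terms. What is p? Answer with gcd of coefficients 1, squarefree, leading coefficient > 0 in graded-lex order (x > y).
First, degree: a generic line meets the curve in up to 2 points, so deg p = 2.
Next, observable constraints: the curve avoids every integer x-axis point in the box.
Finally, together with the visible shape, these determine p as stated.

2*x*y + 3*y^2 - 2*y - 2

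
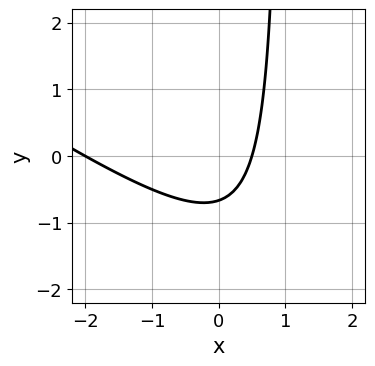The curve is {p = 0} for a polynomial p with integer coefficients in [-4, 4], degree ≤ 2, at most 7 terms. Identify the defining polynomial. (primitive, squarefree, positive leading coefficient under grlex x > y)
2*x^2 + 3*x*y + 3*x - 3*y - 2

1. The degree is 2 — no degree-1 curve has this shape.
2. From the visible intercepts: it crosses the x-axis at the gridline x = -2.
3. Assembling these constraints gives the stated polynomial.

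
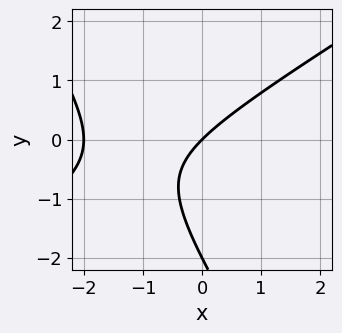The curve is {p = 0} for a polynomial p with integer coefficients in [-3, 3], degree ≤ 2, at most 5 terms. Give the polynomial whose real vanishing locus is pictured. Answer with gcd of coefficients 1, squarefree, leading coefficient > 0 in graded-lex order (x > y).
The degree is 2 — no degree-1 curve has this shape.
Observable constraints: among the integer gridlines, it crosses the x-axis at x ∈ {-2, 0}; the y-axis gridline crossings are at y ∈ {-2, 0}.
The integer polynomial consistent with all of this is the stated p.

x^2 - x*y - y^2 + 2*x - 2*y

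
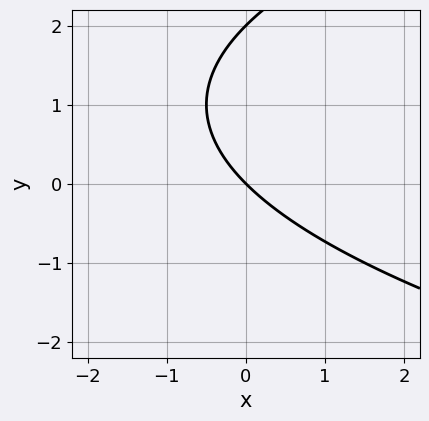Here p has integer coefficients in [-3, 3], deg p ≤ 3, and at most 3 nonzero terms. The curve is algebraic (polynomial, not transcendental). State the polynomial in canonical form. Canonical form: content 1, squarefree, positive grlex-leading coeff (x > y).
deg p = 2.
From the axis intercepts and sections: it meets the x-axis at x = 0 (among the integer gridlines); among the integer gridlines, it crosses the y-axis at y ∈ {0, 2}.
These observations pin down the coefficients.

y^2 - 2*x - 2*y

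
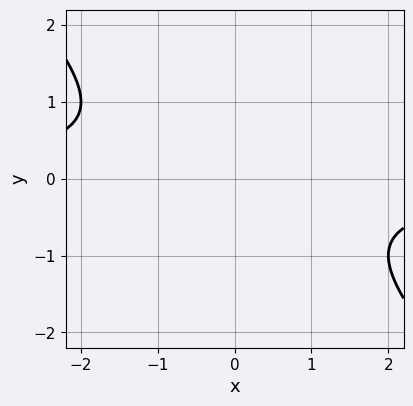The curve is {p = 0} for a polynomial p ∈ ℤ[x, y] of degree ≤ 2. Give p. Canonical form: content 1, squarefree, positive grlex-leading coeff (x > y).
(a) deg p = 2. A generic line meets the curve in up to 2 points.
(b) Against the integer gridlines: no x-intercept at any integer in the box; the curve avoids every integer y-axis point in the box.
(c) Fitting integer coefficients to these (and the overall shape) gives p.

x*y + y^2 + 1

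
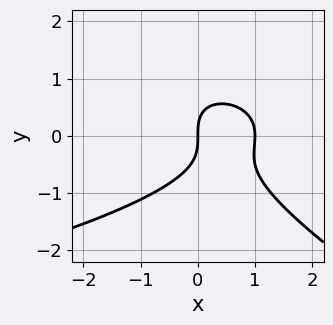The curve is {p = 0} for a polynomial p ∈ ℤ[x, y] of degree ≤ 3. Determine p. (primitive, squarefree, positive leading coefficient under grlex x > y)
x*y^2 + 2*y^3 + 2*x^2 - 2*x

(a) deg p = 3.
(b) Against the integer gridlines: one y-axis crossing is at y = 0; among the integer gridlines, it crosses the x-axis at x ∈ {0, 1}.
(c) Fitting integer coefficients to these (and the overall shape) gives p.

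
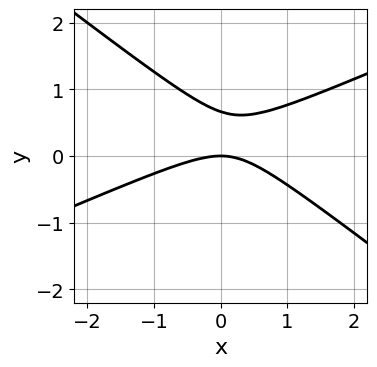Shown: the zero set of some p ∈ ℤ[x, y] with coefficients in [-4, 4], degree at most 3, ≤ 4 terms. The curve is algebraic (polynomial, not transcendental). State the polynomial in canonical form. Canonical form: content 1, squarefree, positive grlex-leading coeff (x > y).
x^2 - x*y - 3*y^2 + 2*y

First, the degree is 2 — no degree-1 curve has this shape.
Next, reading off the gridlines: one x-axis crossing is at x = 0; one y-axis crossing is at y = 0.
Finally, matching integer coefficients to the picture gives p.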